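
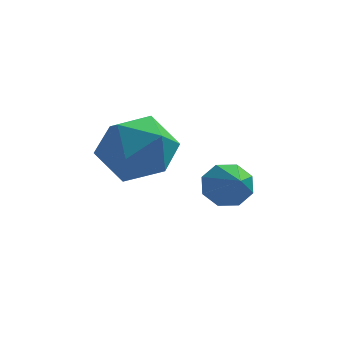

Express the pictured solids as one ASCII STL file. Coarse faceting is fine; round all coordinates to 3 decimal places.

solid 
facet normal -0.101 0.900 0.424
outer loop
vertex -2.62 2.263 0.546
vertex -3.505 1.903 1.099
vertex -2.499 1.807 1.544
endloop
endfacet
facet normal 0.583 0.763 0.278
outer loop
vertex -2.62 2.263 0.546
vertex -2.499 1.807 1.544
vertex -1.79 1.56 0.735
endloop
endfacet
facet normal 0.640 0.642 -0.423
outer loop
vertex -2.62 2.263 0.546
vertex -1.79 1.56 0.735
vertex -2.358 1.503 -0.21
endloop
endfacet
facet normal -0.010 0.703 -0.711
outer loop
vertex -2.62 2.263 0.546
vertex -2.358 1.503 -0.21
vertex -3.418 1.715 0.015
endloop
endfacet
facet normal -0.468 0.863 -0.187
outer loop
vertex -2.62 2.263 0.546
vertex -3.418 1.715 0.015
vertex -3.505 1.903 1.099
endloop
endfacet
facet normal 0.766 0.165 0.621
outer loop
vertex -1.79 1.56 0.735
vertex -2.499 1.807 1.544
vertex -2.162 0.765 1.405
endloop
endfacet
facet normal -0.342 0.387 0.856
outer loop
vertex -2.499 1.807 1.544
vertex -3.505 1.903 1.099
vertex -3.222 0.977 1.63
endloop
endfacet
facet normal -0.936 0.327 -0.132
outer loop
vertex -3.505 1.903 1.099
vertex -3.418 1.715 0.015
vertex -3.79 0.92 0.685
endloop
endfacet
facet normal -0.194 0.068 -0.979
outer loop
vertex -3.418 1.715 0.015
vertex -2.358 1.503 -0.21
vertex -3.081 0.673 -0.124
endloop
endfacet
facet normal 0.858 -0.032 -0.513
outer loop
vertex -2.358 1.503 -0.21
vertex -1.79 1.56 0.735
vertex -2.075 0.577 0.321
endloop
endfacet
facet normal 0.010 -0.703 0.711
outer loop
vertex -2.96 0.217 0.874
vertex -2.162 0.765 1.405
vertex -3.222 0.977 1.63
endloop
endfacet
facet normal -0.640 -0.642 0.423
outer loop
vertex -2.96 0.217 0.874
vertex -3.222 0.977 1.63
vertex -3.79 0.92 0.685
endloop
endfacet
facet normal -0.583 -0.763 -0.278
outer loop
vertex -2.96 0.217 0.874
vertex -3.79 0.92 0.685
vertex -3.081 0.673 -0.124
endloop
endfacet
facet normal 0.101 -0.900 -0.424
outer loop
vertex -2.96 0.217 0.874
vertex -3.081 0.673 -0.124
vertex -2.075 0.577 0.321
endloop
endfacet
facet normal 0.468 -0.863 0.187
outer loop
vertex -2.96 0.217 0.874
vertex -2.075 0.577 0.321
vertex -2.162 0.765 1.405
endloop
endfacet
facet normal 0.194 -0.068 0.979
outer loop
vertex -3.222 0.977 1.63
vertex -2.162 0.765 1.405
vertex -2.499 1.807 1.544
endloop
endfacet
facet normal -0.858 0.032 0.513
outer loop
vertex -3.79 0.92 0.685
vertex -3.222 0.977 1.63
vertex -3.505 1.903 1.099
endloop
endfacet
facet normal -0.766 -0.165 -0.621
outer loop
vertex -3.081 0.673 -0.124
vertex -3.79 0.92 0.685
vertex -3.418 1.715 0.015
endloop
endfacet
facet normal 0.342 -0.387 -0.856
outer loop
vertex -2.075 0.577 0.321
vertex -3.081 0.673 -0.124
vertex -2.358 1.503 -0.21
endloop
endfacet
facet normal 0.936 -0.327 0.132
outer loop
vertex -2.162 0.765 1.405
vertex -2.075 0.577 0.321
vertex -1.79 1.56 0.735
endloop
endfacet
facet normal -0.201 0.820 -0.536
outer loop
vertex -0.073 3.827 -2.167
vertex -0.732 3.837 -1.904
vertex -0.11 4.117 -1.709
endloop
endfacet
facet normal 0.990 -0.071 0.125
outer loop
vertex -0.073 3.827 -2.167
vertex -0.11 4.117 -1.709
vertex -0.348 2.263 -0.876
endloop
endfacet
facet normal -0.201 0.820 -0.536
outer loop
vertex -0.11 4.117 -1.709
vertex -0.732 3.837 -1.904
vertex -0.511 4.243 -1.366
endloop
endfacet
facet normal 0.673 0.229 0.703
outer loop
vertex -0.11 4.117 -1.709
vertex -0.511 4.243 -1.366
vertex -0.348 2.263 -0.876
endloop
endfacet
facet normal -0.200 0.820 -0.537
outer loop
vertex -0.511 4.243 -1.366
vertex -0.732 3.837 -1.904
vertex -1.042 4.132 -1.338
endloop
endfacet
facet normal 0.001 0.240 0.971
outer loop
vertex -0.511 4.243 -1.366
vertex -1.042 4.132 -1.338
vertex -0.348 2.263 -0.876
endloop
endfacet
facet normal -0.199 0.820 -0.537
outer loop
vertex -1.042 4.132 -1.338
vertex -0.732 3.837 -1.904
vertex -1.392 3.848 -1.642
endloop
endfacet
facet normal -0.634 -0.045 0.772
outer loop
vertex -1.042 4.132 -1.338
vertex -1.392 3.848 -1.642
vertex -0.348 2.263 -0.876
endloop
endfacet
facet normal -0.199 0.821 -0.536
outer loop
vertex -1.392 3.848 -1.642
vertex -0.732 3.837 -1.904
vertex -1.355 3.558 -2.1
endloop
endfacet
facet normal -0.860 -0.460 0.221
outer loop
vertex -1.392 3.848 -1.642
vertex -1.355 3.558 -2.1
vertex -0.348 2.263 -0.876
endloop
endfacet
facet normal -0.199 0.820 -0.536
outer loop
vertex -1.355 3.558 -2.1
vertex -0.732 3.837 -1.904
vertex -0.953 3.431 -2.443
endloop
endfacet
facet normal -0.544 -0.760 -0.356
outer loop
vertex -1.355 3.558 -2.1
vertex -0.953 3.431 -2.443
vertex -0.348 2.263 -0.876
endloop
endfacet
facet normal -0.201 0.820 -0.535
outer loop
vertex -0.953 3.431 -2.443
vertex -0.732 3.837 -1.904
vertex -0.422 3.543 -2.471
endloop
endfacet
facet normal 0.130 -0.770 -0.624
outer loop
vertex -0.953 3.431 -2.443
vertex -0.422 3.543 -2.471
vertex -0.348 2.263 -0.876
endloop
endfacet
facet normal -0.201 0.820 -0.535
outer loop
vertex -0.422 3.543 -2.471
vertex -0.732 3.837 -1.904
vertex -0.073 3.827 -2.167
endloop
endfacet
facet normal 0.765 -0.485 -0.425
outer loop
vertex -0.422 3.543 -2.471
vertex -0.073 3.827 -2.167
vertex -0.348 2.263 -0.876
endloop
endfacet

endsolid


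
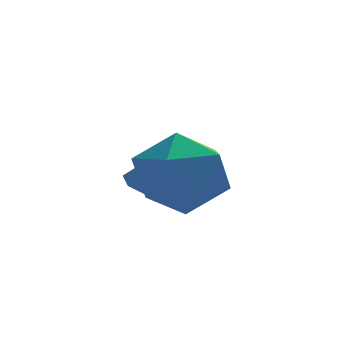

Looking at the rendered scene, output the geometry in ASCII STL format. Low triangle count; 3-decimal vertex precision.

solid 
facet normal -0.328 0.193 -0.925
outer loop
vertex 0.473 1.52 -2.258
vertex -0.165 1.618 -2.011
vertex 0.383 2.022 -2.121
endloop
endfacet
facet normal 0.982 0.143 0.121
outer loop
vertex 0.473 1.52 -2.258
vertex 0.383 2.022 -2.121
vertex 0.305 1.342 -0.689
endloop
endfacet
facet normal -0.327 0.192 -0.925
outer loop
vertex 0.383 2.022 -2.121
vertex -0.165 1.618 -2.011
vertex -0.027 2.288 -1.921
endloop
endfacet
facet normal 0.625 0.691 0.362
outer loop
vertex 0.383 2.022 -2.121
vertex -0.027 2.288 -1.921
vertex 0.305 1.342 -0.689
endloop
endfacet
facet normal -0.329 0.192 -0.925
outer loop
vertex -0.027 2.288 -1.921
vertex -0.165 1.618 -2.011
vertex -0.518 2.16 -1.773
endloop
endfacet
facet normal -0.021 0.790 0.613
outer loop
vertex -0.027 2.288 -1.921
vertex -0.518 2.16 -1.773
vertex 0.305 1.342 -0.689
endloop
endfacet
facet normal -0.328 0.193 -0.925
outer loop
vertex -0.518 2.16 -1.773
vertex -0.165 1.618 -2.011
vertex -0.802 1.715 -1.765
endloop
endfacet
facet normal -0.576 0.380 0.724
outer loop
vertex -0.518 2.16 -1.773
vertex -0.802 1.715 -1.765
vertex 0.305 1.342 -0.689
endloop
endfacet
facet normal -0.328 0.192 -0.925
outer loop
vertex -0.802 1.715 -1.765
vertex -0.165 1.618 -2.011
vertex -0.712 1.213 -1.901
endloop
endfacet
facet normal -0.715 -0.299 0.632
outer loop
vertex -0.802 1.715 -1.765
vertex -0.712 1.213 -1.901
vertex 0.305 1.342 -0.689
endloop
endfacet
facet normal -0.329 0.193 -0.925
outer loop
vertex -0.712 1.213 -1.901
vertex -0.165 1.618 -2.011
vertex -0.302 0.948 -2.102
endloop
endfacet
facet normal -0.357 -0.849 0.390
outer loop
vertex -0.712 1.213 -1.901
vertex -0.302 0.948 -2.102
vertex 0.305 1.342 -0.689
endloop
endfacet
facet normal -0.327 0.192 -0.925
outer loop
vertex -0.302 0.948 -2.102
vertex -0.165 1.618 -2.011
vertex 0.189 1.075 -2.249
endloop
endfacet
facet normal 0.287 -0.947 0.141
outer loop
vertex -0.302 0.948 -2.102
vertex 0.189 1.075 -2.249
vertex 0.305 1.342 -0.689
endloop
endfacet
facet normal -0.329 0.191 -0.925
outer loop
vertex 0.189 1.075 -2.249
vertex -0.165 1.618 -2.011
vertex 0.473 1.52 -2.258
endloop
endfacet
facet normal 0.843 -0.537 0.029
outer loop
vertex 0.189 1.075 -2.249
vertex 0.473 1.52 -2.258
vertex 0.305 1.342 -0.689
endloop
endfacet
facet normal 0.318 0.948 -0.027
outer loop
vertex 0.773 0.435 -1.65
vertex 0.047 0.706 -0.668
vertex 1.222 0.317 -0.488
endloop
endfacet
facet normal 0.822 0.503 -0.266
outer loop
vertex 0.773 0.435 -1.65
vertex 1.222 0.317 -0.488
vertex 1.477 -0.555 -1.349
endloop
endfacet
facet normal 0.553 0.143 -0.821
outer loop
vertex 0.773 0.435 -1.65
vertex 1.477 -0.555 -1.349
vertex 0.459 -0.704 -2.06
endloop
endfacet
facet normal -0.117 0.365 -0.924
outer loop
vertex 0.773 0.435 -1.65
vertex 0.459 -0.704 -2.06
vertex -0.425 0.075 -1.64
endloop
endfacet
facet normal -0.263 0.863 -0.432
outer loop
vertex 0.773 0.435 -1.65
vertex -0.425 0.075 -1.64
vertex 0.047 0.706 -0.668
endloop
endfacet
facet normal 0.967 0.034 0.252
outer loop
vertex 1.477 -0.555 -1.349
vertex 1.222 0.317 -0.488
vertex 1.185 -0.895 -0.18
endloop
endfacet
facet normal 0.151 0.753 0.640
outer loop
vertex 1.222 0.317 -0.488
vertex 0.047 0.706 -0.668
vertex 0.301 -0.116 0.24
endloop
endfacet
facet normal -0.788 0.616 -0.018
outer loop
vertex 0.047 0.706 -0.668
vertex -0.425 0.075 -1.64
vertex -0.717 -0.265 -0.471
endloop
endfacet
facet normal -0.553 -0.189 -0.812
outer loop
vertex -0.425 0.075 -1.64
vertex 0.459 -0.704 -2.06
vertex -0.462 -1.137 -1.332
endloop
endfacet
facet normal 0.531 -0.549 -0.645
outer loop
vertex 0.459 -0.704 -2.06
vertex 1.477 -0.555 -1.349
vertex 0.713 -1.526 -1.152
endloop
endfacet
facet normal 0.117 -0.365 0.924
outer loop
vertex -0.013 -1.255 -0.17
vertex 1.185 -0.895 -0.18
vertex 0.301 -0.116 0.24
endloop
endfacet
facet normal -0.553 -0.143 0.821
outer loop
vertex -0.013 -1.255 -0.17
vertex 0.301 -0.116 0.24
vertex -0.717 -0.265 -0.471
endloop
endfacet
facet normal -0.822 -0.503 0.266
outer loop
vertex -0.013 -1.255 -0.17
vertex -0.717 -0.265 -0.471
vertex -0.462 -1.137 -1.332
endloop
endfacet
facet normal -0.318 -0.948 0.027
outer loop
vertex -0.013 -1.255 -0.17
vertex -0.462 -1.137 -1.332
vertex 0.713 -1.526 -1.152
endloop
endfacet
facet normal 0.263 -0.863 0.432
outer loop
vertex -0.013 -1.255 -0.17
vertex 0.713 -1.526 -1.152
vertex 1.185 -0.895 -0.18
endloop
endfacet
facet normal 0.553 0.189 0.812
outer loop
vertex 0.301 -0.116 0.24
vertex 1.185 -0.895 -0.18
vertex 1.222 0.317 -0.488
endloop
endfacet
facet normal -0.531 0.549 0.645
outer loop
vertex -0.717 -0.265 -0.471
vertex 0.301 -0.116 0.24
vertex 0.047 0.706 -0.668
endloop
endfacet
facet normal -0.967 -0.034 -0.252
outer loop
vertex -0.462 -1.137 -1.332
vertex -0.717 -0.265 -0.471
vertex -0.425 0.075 -1.64
endloop
endfacet
facet normal -0.151 -0.753 -0.640
outer loop
vertex 0.713 -1.526 -1.152
vertex -0.462 -1.137 -1.332
vertex 0.459 -0.704 -2.06
endloop
endfacet
facet normal 0.788 -0.616 0.018
outer loop
vertex 1.185 -0.895 -0.18
vertex 0.713 -1.526 -1.152
vertex 1.477 -0.555 -1.349
endloop
endfacet

endsolid


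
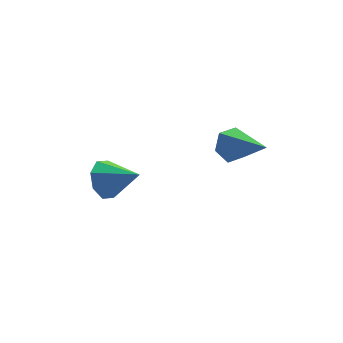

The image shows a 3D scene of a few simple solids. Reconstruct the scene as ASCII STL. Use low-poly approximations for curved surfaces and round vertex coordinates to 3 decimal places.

solid 
facet normal -0.221 0.836 -0.503
outer loop
vertex 1.327 0.82 -2.269
vertex 0.94 0.381 -2.829
vertex 0.537 0.662 -2.185
endloop
endfacet
facet normal 0.057 0.233 0.971
outer loop
vertex 1.327 0.82 -2.269
vertex 0.537 0.662 -2.185
vertex 1.42 -1.441 -1.731
endloop
endfacet
facet normal -0.221 0.836 -0.503
outer loop
vertex 0.537 0.662 -2.185
vertex 0.94 0.381 -2.829
vertex 0.15 0.223 -2.745
endloop
endfacet
facet normal -0.742 -0.172 0.648
outer loop
vertex 0.537 0.662 -2.185
vertex 0.15 0.223 -2.745
vertex 1.42 -1.441 -1.731
endloop
endfacet
facet normal -0.221 0.835 -0.504
outer loop
vertex 0.15 0.223 -2.745
vertex 0.94 0.381 -2.829
vertex 0.553 -0.059 -3.389
endloop
endfacet
facet normal -0.731 -0.661 -0.168
outer loop
vertex 0.15 0.223 -2.745
vertex 0.553 -0.059 -3.389
vertex 1.42 -1.441 -1.731
endloop
endfacet
facet normal -0.220 0.835 -0.504
outer loop
vertex 0.553 -0.059 -3.389
vertex 0.94 0.381 -2.829
vertex 1.343 0.099 -3.472
endloop
endfacet
facet normal 0.079 -0.745 -0.662
outer loop
vertex 0.553 -0.059 -3.389
vertex 1.343 0.099 -3.472
vertex 1.42 -1.441 -1.731
endloop
endfacet
facet normal -0.220 0.835 -0.504
outer loop
vertex 1.343 0.099 -3.472
vertex 0.94 0.381 -2.829
vertex 1.73 0.538 -2.913
endloop
endfacet
facet normal 0.877 -0.340 -0.340
outer loop
vertex 1.343 0.099 -3.472
vertex 1.73 0.538 -2.913
vertex 1.42 -1.441 -1.731
endloop
endfacet
facet normal -0.220 0.836 -0.503
outer loop
vertex 1.73 0.538 -2.913
vertex 0.94 0.381 -2.829
vertex 1.327 0.82 -2.269
endloop
endfacet
facet normal 0.866 0.149 0.477
outer loop
vertex 1.73 0.538 -2.913
vertex 1.327 0.82 -2.269
vertex 1.42 -1.441 -1.731
endloop
endfacet
facet normal -0.579 0.654 -0.487
outer loop
vertex -3.211 1.535 -4.63
vertex -3.819 1.5 -3.954
vertex -3.089 2.011 -4.136
endloop
endfacet
facet normal 0.973 -0.012 -0.229
outer loop
vertex -3.211 1.535 -4.63
vertex -3.089 2.011 -4.136
vertex -2.881 0.44 -3.166
endloop
endfacet
facet normal -0.579 0.654 -0.487
outer loop
vertex -3.089 2.011 -4.136
vertex -3.819 1.5 -3.954
vertex -3.395 2.187 -3.536
endloop
endfacet
facet normal 0.876 0.332 0.350
outer loop
vertex -3.089 2.011 -4.136
vertex -3.395 2.187 -3.536
vertex -2.881 0.44 -3.166
endloop
endfacet
facet normal -0.580 0.654 -0.487
outer loop
vertex -3.395 2.187 -3.536
vertex -3.819 1.5 -3.954
vertex -3.949 1.96 -3.181
endloop
endfacet
facet normal 0.422 0.305 0.854
outer loop
vertex -3.395 2.187 -3.536
vertex -3.949 1.96 -3.181
vertex -2.881 0.44 -3.166
endloop
endfacet
facet normal -0.578 0.655 -0.487
outer loop
vertex -3.949 1.96 -3.181
vertex -3.819 1.5 -3.954
vertex -4.428 1.464 -3.279
endloop
endfacet
facet normal -0.123 -0.077 0.989
outer loop
vertex -3.949 1.96 -3.181
vertex -4.428 1.464 -3.279
vertex -2.881 0.44 -3.166
endloop
endfacet
facet normal -0.579 0.653 -0.488
outer loop
vertex -4.428 1.464 -3.279
vertex -3.819 1.5 -3.954
vertex -4.549 0.988 -3.772
endloop
endfacet
facet normal -0.440 -0.590 0.677
outer loop
vertex -4.428 1.464 -3.279
vertex -4.549 0.988 -3.772
vertex -2.881 0.44 -3.166
endloop
endfacet
facet normal -0.580 0.654 -0.486
outer loop
vertex -4.549 0.988 -3.772
vertex -3.819 1.5 -3.954
vertex -4.244 0.812 -4.373
endloop
endfacet
facet normal -0.343 -0.934 0.099
outer loop
vertex -4.549 0.988 -3.772
vertex -4.244 0.812 -4.373
vertex -2.881 0.44 -3.166
endloop
endfacet
facet normal -0.579 0.654 -0.487
outer loop
vertex -4.244 0.812 -4.373
vertex -3.819 1.5 -3.954
vertex -3.689 1.039 -4.728
endloop
endfacet
facet normal 0.112 -0.907 -0.406
outer loop
vertex -4.244 0.812 -4.373
vertex -3.689 1.039 -4.728
vertex -2.881 0.44 -3.166
endloop
endfacet
facet normal -0.579 0.654 -0.487
outer loop
vertex -3.689 1.039 -4.728
vertex -3.819 1.5 -3.954
vertex -3.211 1.535 -4.63
endloop
endfacet
facet normal 0.656 -0.526 -0.541
outer loop
vertex -3.689 1.039 -4.728
vertex -3.211 1.535 -4.63
vertex -2.881 0.44 -3.166
endloop
endfacet

endsolid


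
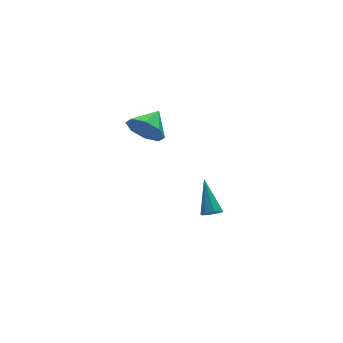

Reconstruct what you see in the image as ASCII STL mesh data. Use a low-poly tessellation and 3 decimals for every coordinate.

solid 
facet normal -0.745 -0.553 -0.374
outer loop
vertex -1.834 2.665 1.785
vertex -2.359 2.872 2.525
vertex -2.222 3.253 1.688
endloop
endfacet
facet normal 0.737 0.396 -0.547
outer loop
vertex -1.834 2.665 1.785
vertex -2.222 3.253 1.688
vertex -1.421 3.568 2.995
endloop
endfacet
facet normal -0.744 -0.553 -0.374
outer loop
vertex -2.222 3.253 1.688
vertex -2.359 2.872 2.525
vertex -2.691 3.619 2.08
endloop
endfacet
facet normal 0.327 0.853 -0.406
outer loop
vertex -2.222 3.253 1.688
vertex -2.691 3.619 2.08
vertex -1.421 3.568 2.995
endloop
endfacet
facet normal -0.744 -0.554 -0.374
outer loop
vertex -2.691 3.619 2.08
vertex -2.359 2.872 2.525
vertex -2.965 3.546 2.733
endloop
endfacet
facet normal -0.031 0.995 0.098
outer loop
vertex -2.691 3.619 2.08
vertex -2.965 3.546 2.733
vertex -1.421 3.568 2.995
endloop
endfacet
facet normal -0.744 -0.554 -0.374
outer loop
vertex -2.965 3.546 2.733
vertex -2.359 2.872 2.525
vertex -2.884 3.079 3.264
endloop
endfacet
facet normal -0.123 0.736 0.666
outer loop
vertex -2.965 3.546 2.733
vertex -2.884 3.079 3.264
vertex -1.421 3.568 2.995
endloop
endfacet
facet normal -0.745 -0.553 -0.374
outer loop
vertex -2.884 3.079 3.264
vertex -2.359 2.872 2.525
vertex -2.496 2.49 3.362
endloop
endfacet
facet normal 0.102 0.228 0.968
outer loop
vertex -2.884 3.079 3.264
vertex -2.496 2.49 3.362
vertex -1.421 3.568 2.995
endloop
endfacet
facet normal -0.745 -0.552 -0.374
outer loop
vertex -2.496 2.49 3.362
vertex -2.359 2.872 2.525
vertex -2.028 2.125 2.969
endloop
endfacet
facet normal 0.514 -0.231 0.826
outer loop
vertex -2.496 2.49 3.362
vertex -2.028 2.125 2.969
vertex -1.421 3.568 2.995
endloop
endfacet
facet normal -0.745 -0.552 -0.374
outer loop
vertex -2.028 2.125 2.969
vertex -2.359 2.872 2.525
vertex -1.754 2.197 2.316
endloop
endfacet
facet normal 0.870 -0.372 0.324
outer loop
vertex -2.028 2.125 2.969
vertex -1.754 2.197 2.316
vertex -1.421 3.568 2.995
endloop
endfacet
facet normal -0.745 -0.552 -0.374
outer loop
vertex -1.754 2.197 2.316
vertex -2.359 2.872 2.525
vertex -1.834 2.665 1.785
endloop
endfacet
facet normal 0.963 -0.113 -0.245
outer loop
vertex -1.754 2.197 2.316
vertex -1.834 2.665 1.785
vertex -1.421 3.568 2.995
endloop
endfacet
facet normal -0.131 -0.738 -0.662
outer loop
vertex 0.863 2.367 -3.703
vertex 0.469 2.192 -3.43
vertex 0.523 2.525 -3.812
endloop
endfacet
facet normal 0.492 0.707 -0.509
outer loop
vertex 0.863 2.367 -3.703
vertex 0.523 2.525 -3.812
vertex 0.711 3.548 -2.21
endloop
endfacet
facet normal -0.132 -0.738 -0.662
outer loop
vertex 0.523 2.525 -3.812
vertex 0.469 2.192 -3.43
vertex 0.152 2.488 -3.697
endloop
endfacet
facet normal -0.239 0.831 -0.503
outer loop
vertex 0.523 2.525 -3.812
vertex 0.152 2.488 -3.697
vertex 0.711 3.548 -2.21
endloop
endfacet
facet normal -0.131 -0.738 -0.662
outer loop
vertex 0.152 2.488 -3.697
vertex 0.469 2.192 -3.43
vertex -0.034 2.277 -3.425
endloop
endfacet
facet normal -0.810 0.577 -0.107
outer loop
vertex 0.152 2.488 -3.697
vertex -0.034 2.277 -3.425
vertex 0.711 3.548 -2.21
endloop
endfacet
facet normal -0.131 -0.738 -0.662
outer loop
vertex -0.034 2.277 -3.425
vertex 0.469 2.192 -3.43
vertex 0.076 2.016 -3.156
endloop
endfacet
facet normal -0.888 0.090 0.451
outer loop
vertex -0.034 2.277 -3.425
vertex 0.076 2.016 -3.156
vertex 0.711 3.548 -2.21
endloop
endfacet
facet normal -0.132 -0.737 -0.663
outer loop
vertex 0.076 2.016 -3.156
vertex 0.469 2.192 -3.43
vertex 0.415 1.858 -3.048
endloop
endfacet
facet normal -0.426 -0.341 0.838
outer loop
vertex 0.076 2.016 -3.156
vertex 0.415 1.858 -3.048
vertex 0.711 3.548 -2.21
endloop
endfacet
facet normal -0.130 -0.737 -0.663
outer loop
vertex 0.415 1.858 -3.048
vertex 0.469 2.192 -3.43
vertex 0.787 1.895 -3.162
endloop
endfacet
facet normal 0.301 -0.465 0.832
outer loop
vertex 0.415 1.858 -3.048
vertex 0.787 1.895 -3.162
vertex 0.711 3.548 -2.21
endloop
endfacet
facet normal -0.131 -0.738 -0.662
outer loop
vertex 0.787 1.895 -3.162
vertex 0.469 2.192 -3.43
vertex 0.972 2.106 -3.434
endloop
endfacet
facet normal 0.876 -0.209 0.434
outer loop
vertex 0.787 1.895 -3.162
vertex 0.972 2.106 -3.434
vertex 0.711 3.548 -2.21
endloop
endfacet
facet normal -0.131 -0.738 -0.662
outer loop
vertex 0.972 2.106 -3.434
vertex 0.469 2.192 -3.43
vertex 0.863 2.367 -3.703
endloop
endfacet
facet normal 0.954 0.275 -0.120
outer loop
vertex 0.972 2.106 -3.434
vertex 0.863 2.367 -3.703
vertex 0.711 3.548 -2.21
endloop
endfacet

endsolid


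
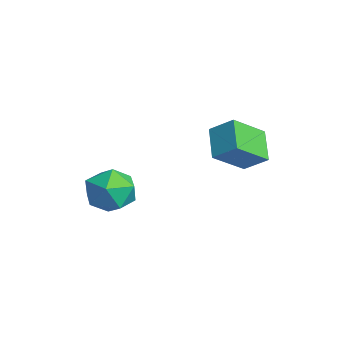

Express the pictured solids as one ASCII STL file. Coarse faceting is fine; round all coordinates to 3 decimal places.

solid 
facet normal -0.810 0.151 0.567
outer loop
vertex 1.805 1.525 1.161
vertex 2.467 2.302 1.9
vertex 1.322 2.954 0.091
endloop
endfacet
facet normal -0.525 -0.617 -0.586
outer loop
vertex 2.593 2.718 -0.8
vertex 1.805 1.525 1.161
vertex 1.322 2.954 0.091
endloop
endfacet
facet normal -0.810 0.151 0.567
outer loop
vertex 1.322 2.954 0.091
vertex 2.467 2.302 1.9
vertex 1.984 3.732 0.829
endloop
endfacet
facet normal -0.262 0.772 -0.579
outer loop
vertex 1.984 3.732 0.829
vertex 2.593 2.718 -0.8
vertex 1.322 2.954 0.091
endloop
endfacet
facet normal 0.262 -0.773 0.578
outer loop
vertex 1.805 1.525 1.161
vertex 3.738 2.066 1.009
vertex 2.467 2.302 1.9
endloop
endfacet
facet normal -0.525 -0.617 -0.586
outer loop
vertex 3.076 1.288 0.271
vertex 1.805 1.525 1.161
vertex 2.593 2.718 -0.8
endloop
endfacet
facet normal 0.262 -0.772 0.579
outer loop
vertex 3.076 1.288 0.271
vertex 3.738 2.066 1.009
vertex 1.805 1.525 1.161
endloop
endfacet
facet normal 0.525 0.617 0.586
outer loop
vertex 2.467 2.302 1.9
vertex 3.738 2.066 1.009
vertex 1.984 3.732 0.829
endloop
endfacet
facet normal -0.261 0.773 -0.579
outer loop
vertex 3.255 3.495 -0.061
vertex 2.593 2.718 -0.8
vertex 1.984 3.732 0.829
endloop
endfacet
facet normal 0.525 0.617 0.586
outer loop
vertex 1.984 3.732 0.829
vertex 3.738 2.066 1.009
vertex 3.255 3.495 -0.061
endloop
endfacet
facet normal 0.810 -0.151 -0.567
outer loop
vertex 3.255 3.495 -0.061
vertex 3.076 1.288 0.271
vertex 2.593 2.718 -0.8
endloop
endfacet
facet normal 0.810 -0.151 -0.567
outer loop
vertex 3.738 2.066 1.009
vertex 3.076 1.288 0.271
vertex 3.255 3.495 -0.061
endloop
endfacet
facet normal -0.953 -0.204 -0.226
outer loop
vertex -2.377 -1.285 -4.183
vertex -2.149 -2.507 -4.043
vertex -2.527 -1.825 -3.064
endloop
endfacet
facet normal -0.896 0.435 0.090
outer loop
vertex -2.377 -1.285 -4.183
vertex -2.527 -1.825 -3.064
vertex -1.989 -0.698 -3.148
endloop
endfacet
facet normal -0.456 0.836 -0.303
outer loop
vertex -2.377 -1.285 -4.183
vertex -1.989 -0.698 -3.148
vertex -1.279 -0.684 -4.178
endloop
endfacet
facet normal -0.241 0.448 -0.861
outer loop
vertex -2.377 -1.285 -4.183
vertex -1.279 -0.684 -4.178
vertex -1.379 -1.802 -4.732
endloop
endfacet
facet normal -0.548 -0.195 -0.813
outer loop
vertex -2.377 -1.285 -4.183
vertex -1.379 -1.802 -4.732
vertex -2.149 -2.507 -4.043
endloop
endfacet
facet normal -0.594 0.338 0.730
outer loop
vertex -1.989 -0.698 -3.148
vertex -2.527 -1.825 -3.064
vertex -1.521 -1.558 -2.368
endloop
endfacet
facet normal -0.686 -0.694 0.219
outer loop
vertex -2.527 -1.825 -3.064
vertex -2.149 -2.507 -4.043
vertex -1.621 -2.676 -2.922
endloop
endfacet
facet normal -0.031 -0.681 -0.732
outer loop
vertex -2.149 -2.507 -4.043
vertex -1.379 -1.802 -4.732
vertex -0.911 -2.662 -3.952
endloop
endfacet
facet normal 0.465 0.359 -0.809
outer loop
vertex -1.379 -1.802 -4.732
vertex -1.279 -0.684 -4.178
vertex -0.373 -1.535 -4.036
endloop
endfacet
facet normal 0.117 0.989 0.094
outer loop
vertex -1.279 -0.684 -4.178
vertex -1.989 -0.698 -3.148
vertex -0.751 -0.853 -3.057
endloop
endfacet
facet normal 0.241 -0.448 0.861
outer loop
vertex -0.523 -2.075 -2.917
vertex -1.521 -1.558 -2.368
vertex -1.621 -2.676 -2.922
endloop
endfacet
facet normal 0.456 -0.836 0.303
outer loop
vertex -0.523 -2.075 -2.917
vertex -1.621 -2.676 -2.922
vertex -0.911 -2.662 -3.952
endloop
endfacet
facet normal 0.896 -0.435 -0.090
outer loop
vertex -0.523 -2.075 -2.917
vertex -0.911 -2.662 -3.952
vertex -0.373 -1.535 -4.036
endloop
endfacet
facet normal 0.953 0.204 0.226
outer loop
vertex -0.523 -2.075 -2.917
vertex -0.373 -1.535 -4.036
vertex -0.751 -0.853 -3.057
endloop
endfacet
facet normal 0.548 0.195 0.813
outer loop
vertex -0.523 -2.075 -2.917
vertex -0.751 -0.853 -3.057
vertex -1.521 -1.558 -2.368
endloop
endfacet
facet normal -0.465 -0.359 0.809
outer loop
vertex -1.621 -2.676 -2.922
vertex -1.521 -1.558 -2.368
vertex -2.527 -1.825 -3.064
endloop
endfacet
facet normal -0.117 -0.989 -0.094
outer loop
vertex -0.911 -2.662 -3.952
vertex -1.621 -2.676 -2.922
vertex -2.149 -2.507 -4.043
endloop
endfacet
facet normal 0.594 -0.338 -0.730
outer loop
vertex -0.373 -1.535 -4.036
vertex -0.911 -2.662 -3.952
vertex -1.379 -1.802 -4.732
endloop
endfacet
facet normal 0.686 0.694 -0.219
outer loop
vertex -0.751 -0.853 -3.057
vertex -0.373 -1.535 -4.036
vertex -1.279 -0.684 -4.178
endloop
endfacet
facet normal 0.031 0.681 0.732
outer loop
vertex -1.521 -1.558 -2.368
vertex -0.751 -0.853 -3.057
vertex -1.989 -0.698 -3.148
endloop
endfacet

endsolid


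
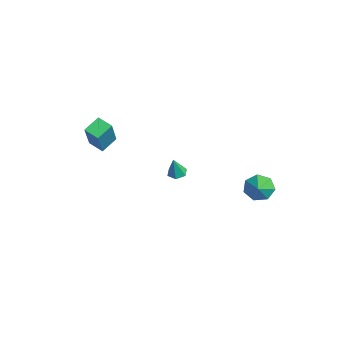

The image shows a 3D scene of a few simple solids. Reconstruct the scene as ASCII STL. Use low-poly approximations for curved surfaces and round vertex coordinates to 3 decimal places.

solid 
facet normal -0.789 0.325 -0.521
outer loop
vertex 3.714 2.841 -1.833
vertex 3.236 2.561 -1.284
vertex 3.559 3.269 -1.332
endloop
endfacet
facet normal 0.913 0.404 -0.062
outer loop
vertex 3.714 2.841 -1.833
vertex 3.559 3.269 -1.332
vertex 4.064 2.219 -0.736
endloop
endfacet
facet normal -0.790 0.325 -0.521
outer loop
vertex 3.559 3.269 -1.332
vertex 3.236 2.561 -1.284
vertex 3.161 3.164 -0.794
endloop
endfacet
facet normal 0.587 0.594 0.550
outer loop
vertex 3.559 3.269 -1.332
vertex 3.161 3.164 -0.794
vertex 4.064 2.219 -0.736
endloop
endfacet
facet normal -0.789 0.325 -0.521
outer loop
vertex 3.161 3.164 -0.794
vertex 3.236 2.561 -1.284
vertex 2.819 2.604 -0.626
endloop
endfacet
facet normal 0.148 0.200 0.969
outer loop
vertex 3.161 3.164 -0.794
vertex 2.819 2.604 -0.626
vertex 4.064 2.219 -0.736
endloop
endfacet
facet normal -0.789 0.324 -0.521
outer loop
vertex 2.819 2.604 -0.626
vertex 3.236 2.561 -1.284
vertex 2.791 2.012 -0.952
endloop
endfacet
facet normal -0.071 -0.479 0.875
outer loop
vertex 2.819 2.604 -0.626
vertex 2.791 2.012 -0.952
vertex 4.064 2.219 -0.736
endloop
endfacet
facet normal -0.789 0.324 -0.521
outer loop
vertex 2.791 2.012 -0.952
vertex 3.236 2.561 -1.284
vertex 3.098 1.833 -1.528
endloop
endfacet
facet normal 0.094 -0.935 0.341
outer loop
vertex 2.791 2.012 -0.952
vertex 3.098 1.833 -1.528
vertex 4.064 2.219 -0.736
endloop
endfacet
facet normal -0.790 0.324 -0.521
outer loop
vertex 3.098 1.833 -1.528
vertex 3.236 2.561 -1.284
vertex 3.508 2.202 -1.92
endloop
endfacet
facet normal 0.519 -0.823 -0.232
outer loop
vertex 3.098 1.833 -1.528
vertex 3.508 2.202 -1.92
vertex 4.064 2.219 -0.736
endloop
endfacet
facet normal -0.789 0.325 -0.521
outer loop
vertex 3.508 2.202 -1.92
vertex 3.236 2.561 -1.284
vertex 3.714 2.841 -1.833
endloop
endfacet
facet normal 0.882 -0.229 -0.411
outer loop
vertex 3.508 2.202 -1.92
vertex 3.714 2.841 -1.833
vertex 4.064 2.219 -0.736
endloop
endfacet
facet normal -0.189 0.223 -0.956
outer loop
vertex -1.833 -0.04 -3.605
vertex -2.296 0.176 -3.463
vertex -1.859 0.475 -3.48
endloop
endfacet
facet normal 0.985 0.007 0.174
outer loop
vertex -1.833 -0.04 -3.605
vertex -1.859 0.475 -3.48
vertex -2.064 -0.096 -2.297
endloop
endfacet
facet normal -0.189 0.221 -0.957
outer loop
vertex -1.859 0.475 -3.48
vertex -2.296 0.176 -3.463
vertex -2.322 0.69 -3.339
endloop
endfacet
facet normal 0.485 0.752 0.447
outer loop
vertex -1.859 0.475 -3.48
vertex -2.322 0.69 -3.339
vertex -2.064 -0.096 -2.297
endloop
endfacet
facet normal -0.191 0.221 -0.956
outer loop
vertex -2.322 0.69 -3.339
vertex -2.296 0.176 -3.463
vertex -2.759 0.391 -3.321
endloop
endfacet
facet normal -0.431 0.666 0.609
outer loop
vertex -2.322 0.69 -3.339
vertex -2.759 0.391 -3.321
vertex -2.064 -0.096 -2.297
endloop
endfacet
facet normal -0.190 0.223 -0.956
outer loop
vertex -2.759 0.391 -3.321
vertex -2.296 0.176 -3.463
vertex -2.733 -0.124 -3.446
endloop
endfacet
facet normal -0.851 -0.164 0.499
outer loop
vertex -2.759 0.391 -3.321
vertex -2.733 -0.124 -3.446
vertex -2.064 -0.096 -2.297
endloop
endfacet
facet normal -0.190 0.223 -0.956
outer loop
vertex -2.733 -0.124 -3.446
vertex -2.296 0.176 -3.463
vertex -2.27 -0.339 -3.588
endloop
endfacet
facet normal -0.352 -0.908 0.227
outer loop
vertex -2.733 -0.124 -3.446
vertex -2.27 -0.339 -3.588
vertex -2.064 -0.096 -2.297
endloop
endfacet
facet normal -0.189 0.223 -0.956
outer loop
vertex -2.27 -0.339 -3.588
vertex -2.296 0.176 -3.463
vertex -1.833 -0.04 -3.605
endloop
endfacet
facet normal 0.565 -0.822 0.065
outer loop
vertex -2.27 -0.339 -3.588
vertex -1.833 -0.04 -3.605
vertex -2.064 -0.096 -2.297
endloop
endfacet
facet normal -0.493 0.232 -0.839
outer loop
vertex -2.566 -3.557 0.229
vertex -1.895 -3.068 -0.03
vertex -2.155 -4.367 -0.236
endloop
endfacet
facet normal -0.771 -0.562 0.298
outer loop
vertex -1.165 -4.832 1.45
vertex -2.566 -3.557 0.229
vertex -2.155 -4.367 -0.236
endloop
endfacet
facet normal -0.493 0.232 -0.839
outer loop
vertex -2.155 -4.367 -0.236
vertex -1.895 -3.068 -0.03
vertex -1.484 -3.877 -0.495
endloop
endfacet
facet normal 0.403 -0.793 -0.456
outer loop
vertex -1.484 -3.877 -0.495
vertex -1.165 -4.832 1.45
vertex -2.155 -4.367 -0.236
endloop
endfacet
facet normal -0.403 0.794 0.455
outer loop
vertex -2.566 -3.557 0.229
vertex -0.905 -3.533 1.656
vertex -1.895 -3.068 -0.03
endloop
endfacet
facet normal -0.771 -0.563 0.297
outer loop
vertex -1.576 -4.023 1.915
vertex -2.566 -3.557 0.229
vertex -1.165 -4.832 1.45
endloop
endfacet
facet normal -0.403 0.793 0.456
outer loop
vertex -1.576 -4.023 1.915
vertex -0.905 -3.533 1.656
vertex -2.566 -3.557 0.229
endloop
endfacet
facet normal 0.771 0.563 -0.298
outer loop
vertex -1.895 -3.068 -0.03
vertex -0.905 -3.533 1.656
vertex -1.484 -3.877 -0.495
endloop
endfacet
facet normal 0.403 -0.794 -0.456
outer loop
vertex -0.494 -4.343 1.191
vertex -1.165 -4.832 1.45
vertex -1.484 -3.877 -0.495
endloop
endfacet
facet normal 0.772 0.562 -0.298
outer loop
vertex -1.484 -3.877 -0.495
vertex -0.905 -3.533 1.656
vertex -0.494 -4.343 1.191
endloop
endfacet
facet normal 0.493 -0.232 0.839
outer loop
vertex -0.494 -4.343 1.191
vertex -1.576 -4.023 1.915
vertex -1.165 -4.832 1.45
endloop
endfacet
facet normal 0.493 -0.231 0.839
outer loop
vertex -0.905 -3.533 1.656
vertex -1.576 -4.023 1.915
vertex -0.494 -4.343 1.191
endloop
endfacet

endsolid


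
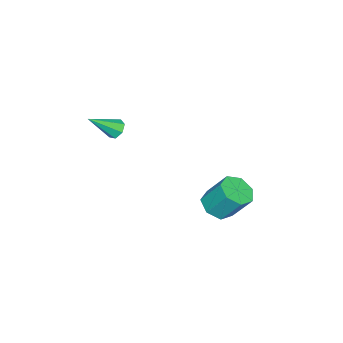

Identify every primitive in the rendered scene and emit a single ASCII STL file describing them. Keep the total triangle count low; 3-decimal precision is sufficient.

solid 
facet normal 0.057 -0.573 -0.818
outer loop
vertex -0.911 0.536 -3.536
vertex -1.793 0.596 -3.639
vertex -1.159 1.127 -3.967
endloop
endfacet
facet normal 0.945 0.295 -0.140
outer loop
vertex -0.911 0.536 -3.536
vertex -1.159 1.127 -3.967
vertex -1.005 1.484 -2.177
endloop
endfacet
facet normal 0.945 0.294 -0.140
outer loop
vertex -1.005 1.484 -2.177
vertex -1.159 1.127 -3.967
vertex -1.253 2.076 -2.608
endloop
endfacet
facet normal -0.058 0.572 0.818
outer loop
vertex -1.005 1.484 -2.177
vertex -1.253 2.076 -2.608
vertex -1.887 1.544 -2.281
endloop
endfacet
facet normal 0.055 -0.572 -0.819
outer loop
vertex -1.159 1.127 -3.967
vertex -1.793 0.596 -3.639
vertex -1.884 1.319 -4.15
endloop
endfacet
facet normal 0.339 0.782 -0.523
outer loop
vertex -1.159 1.127 -3.967
vertex -1.884 1.319 -4.15
vertex -1.253 2.076 -2.608
endloop
endfacet
facet normal 0.338 0.783 -0.523
outer loop
vertex -1.253 2.076 -2.608
vertex -1.884 1.319 -4.15
vertex -1.978 2.267 -2.791
endloop
endfacet
facet normal -0.056 0.571 0.819
outer loop
vertex -1.253 2.076 -2.608
vertex -1.978 2.267 -2.791
vertex -1.887 1.544 -2.281
endloop
endfacet
facet normal 0.058 -0.571 -0.819
outer loop
vertex -1.884 1.319 -4.15
vertex -1.793 0.596 -3.639
vertex -2.541 0.966 -3.95
endloop
endfacet
facet normal -0.522 0.682 -0.512
outer loop
vertex -1.884 1.319 -4.15
vertex -2.541 0.966 -3.95
vertex -1.978 2.267 -2.791
endloop
endfacet
facet normal -0.522 0.682 -0.512
outer loop
vertex -1.978 2.267 -2.791
vertex -2.541 0.966 -3.95
vertex -2.635 1.914 -2.591
endloop
endfacet
facet normal -0.057 0.571 0.819
outer loop
vertex -1.978 2.267 -2.791
vertex -2.635 1.914 -2.591
vertex -1.887 1.544 -2.281
endloop
endfacet
facet normal 0.057 -0.572 -0.818
outer loop
vertex -2.541 0.966 -3.95
vertex -1.793 0.596 -3.639
vertex -2.634 0.334 -3.515
endloop
endfacet
facet normal -0.991 0.067 -0.115
outer loop
vertex -2.541 0.966 -3.95
vertex -2.634 0.334 -3.515
vertex -2.635 1.914 -2.591
endloop
endfacet
facet normal -0.991 0.067 -0.116
outer loop
vertex -2.635 1.914 -2.591
vertex -2.634 0.334 -3.515
vertex -2.729 1.283 -2.156
endloop
endfacet
facet normal -0.056 0.572 0.818
outer loop
vertex -2.635 1.914 -2.591
vertex -2.729 1.283 -2.156
vertex -1.887 1.544 -2.281
endloop
endfacet
facet normal 0.057 -0.571 -0.819
outer loop
vertex -2.634 0.334 -3.515
vertex -1.793 0.596 -3.639
vertex -2.095 -0.101 -3.174
endloop
endfacet
facet normal -0.714 -0.597 0.367
outer loop
vertex -2.634 0.334 -3.515
vertex -2.095 -0.101 -3.174
vertex -2.729 1.283 -2.156
endloop
endfacet
facet normal -0.713 -0.597 0.368
outer loop
vertex -2.729 1.283 -2.156
vertex -2.095 -0.101 -3.174
vertex -2.189 0.848 -1.815
endloop
endfacet
facet normal -0.056 0.572 0.818
outer loop
vertex -2.729 1.283 -2.156
vertex -2.189 0.848 -1.815
vertex -1.887 1.544 -2.281
endloop
endfacet
facet normal 0.056 -0.571 -0.819
outer loop
vertex -2.095 -0.101 -3.174
vertex -1.793 0.596 -3.639
vertex -1.328 -0.011 -3.184
endloop
endfacet
facet normal 0.103 -0.812 0.574
outer loop
vertex -2.095 -0.101 -3.174
vertex -1.328 -0.011 -3.184
vertex -2.189 0.848 -1.815
endloop
endfacet
facet normal 0.103 -0.812 0.574
outer loop
vertex -2.189 0.848 -1.815
vertex -1.328 -0.011 -3.184
vertex -1.422 0.938 -1.825
endloop
endfacet
facet normal -0.056 0.572 0.818
outer loop
vertex -2.189 0.848 -1.815
vertex -1.422 0.938 -1.825
vertex -1.887 1.544 -2.281
endloop
endfacet
facet normal 0.057 -0.571 -0.819
outer loop
vertex -1.328 -0.011 -3.184
vertex -1.793 0.596 -3.639
vertex -0.911 0.536 -3.536
endloop
endfacet
facet normal 0.840 -0.416 0.349
outer loop
vertex -1.328 -0.011 -3.184
vertex -0.911 0.536 -3.536
vertex -1.422 0.938 -1.825
endloop
endfacet
facet normal 0.840 -0.417 0.349
outer loop
vertex -1.422 0.938 -1.825
vertex -0.911 0.536 -3.536
vertex -1.005 1.484 -2.177
endloop
endfacet
facet normal -0.058 0.572 0.818
outer loop
vertex -1.422 0.938 -1.825
vertex -1.005 1.484 -2.177
vertex -1.887 1.544 -2.281
endloop
endfacet
facet normal -0.604 0.502 -0.619
outer loop
vertex 1.531 -2.597 1.925
vertex 1.101 -2.813 2.169
vertex 1.36 -2.355 2.288
endloop
endfacet
facet normal 0.852 0.520 0.055
outer loop
vertex 1.531 -2.597 1.925
vertex 1.36 -2.355 2.288
vertex 2.079 -3.627 3.171
endloop
endfacet
facet normal -0.603 0.502 -0.619
outer loop
vertex 1.36 -2.355 2.288
vertex 1.101 -2.813 2.169
vertex 0.994 -2.458 2.561
endloop
endfacet
facet normal 0.324 0.656 0.682
outer loop
vertex 1.36 -2.355 2.288
vertex 0.994 -2.458 2.561
vertex 2.079 -3.627 3.171
endloop
endfacet
facet normal -0.604 0.502 -0.619
outer loop
vertex 0.994 -2.458 2.561
vertex 1.101 -2.813 2.169
vertex 0.708 -2.829 2.539
endloop
endfacet
facet normal -0.318 0.190 0.929
outer loop
vertex 0.994 -2.458 2.561
vertex 0.708 -2.829 2.539
vertex 2.079 -3.627 3.171
endloop
endfacet
facet normal -0.603 0.502 -0.619
outer loop
vertex 0.708 -2.829 2.539
vertex 1.101 -2.813 2.169
vertex 0.718 -3.188 2.238
endloop
endfacet
facet normal -0.589 -0.529 0.611
outer loop
vertex 0.708 -2.829 2.539
vertex 0.718 -3.188 2.238
vertex 2.079 -3.627 3.171
endloop
endfacet
facet normal -0.604 0.502 -0.619
outer loop
vertex 0.718 -3.188 2.238
vertex 1.101 -2.813 2.169
vertex 1.016 -3.265 1.885
endloop
endfacet
facet normal -0.286 -0.958 -0.033
outer loop
vertex 0.718 -3.188 2.238
vertex 1.016 -3.265 1.885
vertex 2.079 -3.627 3.171
endloop
endfacet
facet normal -0.604 0.502 -0.619
outer loop
vertex 1.016 -3.265 1.885
vertex 1.101 -2.813 2.169
vertex 1.378 -3.002 1.745
endloop
endfacet
facet normal 0.363 -0.775 -0.518
outer loop
vertex 1.016 -3.265 1.885
vertex 1.378 -3.002 1.745
vertex 2.079 -3.627 3.171
endloop
endfacet
facet normal -0.604 0.503 -0.619
outer loop
vertex 1.378 -3.002 1.745
vertex 1.101 -2.813 2.169
vertex 1.531 -2.597 1.925
endloop
endfacet
facet normal 0.870 -0.116 -0.479
outer loop
vertex 1.378 -3.002 1.745
vertex 1.531 -2.597 1.925
vertex 2.079 -3.627 3.171
endloop
endfacet

endsolid


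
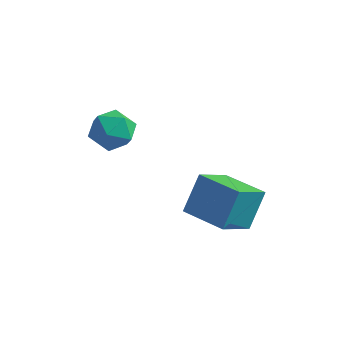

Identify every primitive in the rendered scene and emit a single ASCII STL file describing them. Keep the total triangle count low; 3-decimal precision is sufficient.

solid 
facet normal 0.382 0.770 -0.511
outer loop
vertex -2.95 -2.24 -0.547
vertex -3.772 -1.557 -0.133
vertex -2.783 -1.672 0.434
endloop
endfacet
facet normal 0.893 0.306 -0.329
outer loop
vertex -2.95 -2.24 -0.547
vertex -2.783 -1.672 0.434
vertex -2.445 -2.763 0.338
endloop
endfacet
facet normal 0.723 -0.329 -0.607
outer loop
vertex -2.95 -2.24 -0.547
vertex -2.445 -2.763 0.338
vertex -3.225 -3.322 -0.288
endloop
endfacet
facet normal 0.108 -0.257 -0.960
outer loop
vertex -2.95 -2.24 -0.547
vertex -3.225 -3.322 -0.288
vertex -4.046 -2.576 -0.58
endloop
endfacet
facet normal -0.102 0.423 -0.901
outer loop
vertex -2.95 -2.24 -0.547
vertex -4.046 -2.576 -0.58
vertex -3.772 -1.557 -0.133
endloop
endfacet
facet normal 0.892 0.243 0.381
outer loop
vertex -2.445 -2.763 0.338
vertex -2.783 -1.672 0.434
vertex -2.954 -2.404 1.3
endloop
endfacet
facet normal 0.065 0.994 0.088
outer loop
vertex -2.783 -1.672 0.434
vertex -3.772 -1.557 -0.133
vertex -3.775 -1.658 1.008
endloop
endfacet
facet normal -0.721 0.432 -0.542
outer loop
vertex -3.772 -1.557 -0.133
vertex -4.046 -2.576 -0.58
vertex -4.555 -2.217 0.382
endloop
endfacet
facet normal -0.380 -0.668 -0.640
outer loop
vertex -4.046 -2.576 -0.58
vertex -3.225 -3.322 -0.288
vertex -4.217 -3.308 0.286
endloop
endfacet
facet normal 0.617 -0.784 -0.068
outer loop
vertex -3.225 -3.322 -0.288
vertex -2.445 -2.763 0.338
vertex -3.228 -3.423 0.853
endloop
endfacet
facet normal -0.108 0.257 0.960
outer loop
vertex -4.05 -2.74 1.267
vertex -2.954 -2.404 1.3
vertex -3.775 -1.658 1.008
endloop
endfacet
facet normal -0.723 0.329 0.607
outer loop
vertex -4.05 -2.74 1.267
vertex -3.775 -1.658 1.008
vertex -4.555 -2.217 0.382
endloop
endfacet
facet normal -0.893 -0.306 0.329
outer loop
vertex -4.05 -2.74 1.267
vertex -4.555 -2.217 0.382
vertex -4.217 -3.308 0.286
endloop
endfacet
facet normal -0.382 -0.770 0.511
outer loop
vertex -4.05 -2.74 1.267
vertex -4.217 -3.308 0.286
vertex -3.228 -3.423 0.853
endloop
endfacet
facet normal 0.102 -0.423 0.901
outer loop
vertex -4.05 -2.74 1.267
vertex -3.228 -3.423 0.853
vertex -2.954 -2.404 1.3
endloop
endfacet
facet normal 0.380 0.668 0.640
outer loop
vertex -3.775 -1.658 1.008
vertex -2.954 -2.404 1.3
vertex -2.783 -1.672 0.434
endloop
endfacet
facet normal -0.617 0.784 0.068
outer loop
vertex -4.555 -2.217 0.382
vertex -3.775 -1.658 1.008
vertex -3.772 -1.557 -0.133
endloop
endfacet
facet normal -0.892 -0.243 -0.381
outer loop
vertex -4.217 -3.308 0.286
vertex -4.555 -2.217 0.382
vertex -4.046 -2.576 -0.58
endloop
endfacet
facet normal -0.065 -0.994 -0.088
outer loop
vertex -3.228 -3.423 0.853
vertex -4.217 -3.308 0.286
vertex -3.225 -3.322 -0.288
endloop
endfacet
facet normal 0.721 -0.432 0.542
outer loop
vertex -2.954 -2.404 1.3
vertex -3.228 -3.423 0.853
vertex -2.445 -2.763 0.338
endloop
endfacet
facet normal -0.970 0.241 -0.041
outer loop
vertex -0.217 -2.369 -3.878
vertex -0.012 -1.258 -2.192
vertex 0.249 -0.693 -5.038
endloop
endfacet
facet normal -0.101 -0.547 -0.831
outer loop
vertex 2.372 -1.222 -4.948
vertex -0.217 -2.369 -3.878
vertex 0.249 -0.693 -5.038
endloop
endfacet
facet normal -0.970 0.241 -0.041
outer loop
vertex 0.249 -0.693 -5.038
vertex -0.012 -1.258 -2.192
vertex 0.454 0.417 -3.351
endloop
endfacet
facet normal 0.223 0.802 -0.555
outer loop
vertex 0.454 0.417 -3.351
vertex 2.372 -1.222 -4.948
vertex 0.249 -0.693 -5.038
endloop
endfacet
facet normal -0.223 -0.801 0.555
outer loop
vertex -0.217 -2.369 -3.878
vertex 2.111 -1.787 -2.102
vertex -0.012 -1.258 -2.192
endloop
endfacet
facet normal -0.101 -0.547 -0.831
outer loop
vertex 1.906 -2.897 -3.789
vertex -0.217 -2.369 -3.878
vertex 2.372 -1.222 -4.948
endloop
endfacet
facet normal -0.223 -0.802 0.555
outer loop
vertex 1.906 -2.897 -3.789
vertex 2.111 -1.787 -2.102
vertex -0.217 -2.369 -3.878
endloop
endfacet
facet normal 0.101 0.547 0.831
outer loop
vertex -0.012 -1.258 -2.192
vertex 2.111 -1.787 -2.102
vertex 0.454 0.417 -3.351
endloop
endfacet
facet normal 0.223 0.801 -0.555
outer loop
vertex 2.577 -0.111 -3.262
vertex 2.372 -1.222 -4.948
vertex 0.454 0.417 -3.351
endloop
endfacet
facet normal 0.101 0.547 0.831
outer loop
vertex 0.454 0.417 -3.351
vertex 2.111 -1.787 -2.102
vertex 2.577 -0.111 -3.262
endloop
endfacet
facet normal 0.970 -0.241 0.041
outer loop
vertex 2.577 -0.111 -3.262
vertex 1.906 -2.897 -3.789
vertex 2.372 -1.222 -4.948
endloop
endfacet
facet normal 0.970 -0.241 0.041
outer loop
vertex 2.111 -1.787 -2.102
vertex 1.906 -2.897 -3.789
vertex 2.577 -0.111 -3.262
endloop
endfacet

endsolid


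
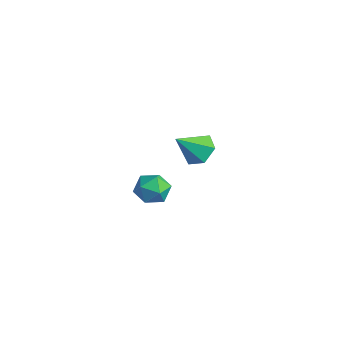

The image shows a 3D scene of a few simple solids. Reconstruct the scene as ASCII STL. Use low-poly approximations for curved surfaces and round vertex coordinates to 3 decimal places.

solid 
facet normal -0.914 -0.403 0.042
outer loop
vertex 1.43 -2.98 2.028
vertex 1.775 -3.754 2.116
vertex 1.6 -3.285 2.805
endloop
endfacet
facet normal -0.917 0.260 0.303
outer loop
vertex 1.43 -2.98 2.028
vertex 1.6 -3.285 2.805
vertex 1.77 -2.471 2.621
endloop
endfacet
facet normal -0.683 0.700 -0.209
outer loop
vertex 1.43 -2.98 2.028
vertex 1.77 -2.471 2.621
vertex 2.051 -2.437 1.817
endloop
endfacet
facet normal -0.536 0.307 -0.787
outer loop
vertex 1.43 -2.98 2.028
vertex 2.051 -2.437 1.817
vertex 2.054 -3.229 1.506
endloop
endfacet
facet normal -0.678 -0.374 -0.632
outer loop
vertex 1.43 -2.98 2.028
vertex 2.054 -3.229 1.506
vertex 1.775 -3.754 2.116
endloop
endfacet
facet normal -0.452 0.285 0.845
outer loop
vertex 1.77 -2.471 2.621
vertex 1.6 -3.285 2.805
vertex 2.326 -2.931 3.074
endloop
endfacet
facet normal -0.449 -0.788 0.422
outer loop
vertex 1.6 -3.285 2.805
vertex 1.775 -3.754 2.116
vertex 2.329 -3.723 2.763
endloop
endfacet
facet normal -0.068 -0.741 -0.669
outer loop
vertex 1.775 -3.754 2.116
vertex 2.054 -3.229 1.506
vertex 2.61 -3.689 1.959
endloop
endfacet
facet normal 0.164 0.361 -0.918
outer loop
vertex 2.054 -3.229 1.506
vertex 2.051 -2.437 1.817
vertex 2.78 -2.875 1.775
endloop
endfacet
facet normal -0.075 0.997 0.016
outer loop
vertex 2.051 -2.437 1.817
vertex 1.77 -2.471 2.621
vertex 2.605 -2.406 2.464
endloop
endfacet
facet normal 0.536 -0.307 0.787
outer loop
vertex 2.95 -3.18 2.552
vertex 2.326 -2.931 3.074
vertex 2.329 -3.723 2.763
endloop
endfacet
facet normal 0.683 -0.700 0.209
outer loop
vertex 2.95 -3.18 2.552
vertex 2.329 -3.723 2.763
vertex 2.61 -3.689 1.959
endloop
endfacet
facet normal 0.917 -0.260 -0.303
outer loop
vertex 2.95 -3.18 2.552
vertex 2.61 -3.689 1.959
vertex 2.78 -2.875 1.775
endloop
endfacet
facet normal 0.914 0.403 -0.042
outer loop
vertex 2.95 -3.18 2.552
vertex 2.78 -2.875 1.775
vertex 2.605 -2.406 2.464
endloop
endfacet
facet normal 0.678 0.374 0.632
outer loop
vertex 2.95 -3.18 2.552
vertex 2.605 -2.406 2.464
vertex 2.326 -2.931 3.074
endloop
endfacet
facet normal -0.164 -0.361 0.918
outer loop
vertex 2.329 -3.723 2.763
vertex 2.326 -2.931 3.074
vertex 1.6 -3.285 2.805
endloop
endfacet
facet normal 0.075 -0.997 -0.016
outer loop
vertex 2.61 -3.689 1.959
vertex 2.329 -3.723 2.763
vertex 1.775 -3.754 2.116
endloop
endfacet
facet normal 0.452 -0.285 -0.845
outer loop
vertex 2.78 -2.875 1.775
vertex 2.61 -3.689 1.959
vertex 2.054 -3.229 1.506
endloop
endfacet
facet normal 0.449 0.788 -0.422
outer loop
vertex 2.605 -2.406 2.464
vertex 2.78 -2.875 1.775
vertex 2.051 -2.437 1.817
endloop
endfacet
facet normal 0.068 0.741 0.669
outer loop
vertex 2.326 -2.931 3.074
vertex 2.605 -2.406 2.464
vertex 1.77 -2.471 2.621
endloop
endfacet
facet normal 0.034 0.717 -0.696
outer loop
vertex -2.697 3.212 -0.793
vertex -3.44 2.83 -1.222
vertex -3.566 3.482 -0.557
endloop
endfacet
facet normal 0.329 0.269 0.905
outer loop
vertex -2.697 3.212 -0.793
vertex -3.566 3.482 -0.557
vertex -3.5 1.59 -0.018
endloop
endfacet
facet normal 0.034 0.717 -0.696
outer loop
vertex -3.566 3.482 -0.557
vertex -3.44 2.83 -1.222
vertex -4.31 3.1 -0.987
endloop
endfacet
facet normal -0.567 0.207 0.797
outer loop
vertex -3.566 3.482 -0.557
vertex -4.31 3.1 -0.987
vertex -3.5 1.59 -0.018
endloop
endfacet
facet normal 0.034 0.717 -0.696
outer loop
vertex -4.31 3.1 -0.987
vertex -3.44 2.83 -1.222
vertex -4.184 2.448 -1.652
endloop
endfacet
facet normal -0.911 -0.368 0.188
outer loop
vertex -4.31 3.1 -0.987
vertex -4.184 2.448 -1.652
vertex -3.5 1.59 -0.018
endloop
endfacet
facet normal 0.034 0.717 -0.696
outer loop
vertex -4.184 2.448 -1.652
vertex -3.44 2.83 -1.222
vertex -3.315 2.178 -1.888
endloop
endfacet
facet normal -0.358 -0.880 -0.312
outer loop
vertex -4.184 2.448 -1.652
vertex -3.315 2.178 -1.888
vertex -3.5 1.59 -0.018
endloop
endfacet
facet normal 0.034 0.717 -0.696
outer loop
vertex -3.315 2.178 -1.888
vertex -3.44 2.83 -1.222
vertex -2.571 2.56 -1.458
endloop
endfacet
facet normal 0.538 -0.818 -0.204
outer loop
vertex -3.315 2.178 -1.888
vertex -2.571 2.56 -1.458
vertex -3.5 1.59 -0.018
endloop
endfacet
facet normal 0.034 0.717 -0.696
outer loop
vertex -2.571 2.56 -1.458
vertex -3.44 2.83 -1.222
vertex -2.697 3.212 -0.793
endloop
endfacet
facet normal 0.881 -0.243 0.405
outer loop
vertex -2.571 2.56 -1.458
vertex -2.697 3.212 -0.793
vertex -3.5 1.59 -0.018
endloop
endfacet

endsolid


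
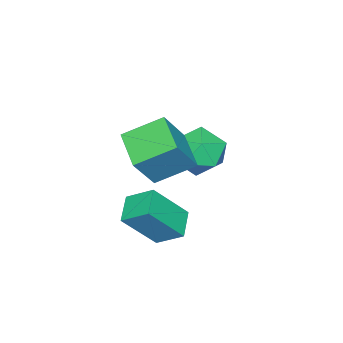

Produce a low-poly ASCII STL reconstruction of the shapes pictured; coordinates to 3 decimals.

solid 
facet normal 0.226 -0.159 0.961
outer loop
vertex 1.418 -2.583 -1.458
vertex 0.447 -3.199 -1.332
vertex 1.427 -3.724 -1.649
endloop
endfacet
facet normal 0.818 -0.089 0.569
outer loop
vertex 1.418 -2.583 -1.458
vertex 1.427 -3.724 -1.649
vertex 1.999 -3.014 -2.361
endloop
endfacet
facet normal 0.797 0.550 0.250
outer loop
vertex 1.418 -2.583 -1.458
vertex 1.999 -3.014 -2.361
vertex 1.372 -2.05 -2.484
endloop
endfacet
facet normal 0.192 0.874 0.446
outer loop
vertex 1.418 -2.583 -1.458
vertex 1.372 -2.05 -2.484
vertex 0.413 -2.164 -1.848
endloop
endfacet
facet normal -0.162 0.436 0.885
outer loop
vertex 1.418 -2.583 -1.458
vertex 0.413 -2.164 -1.848
vertex 0.447 -3.199 -1.332
endloop
endfacet
facet normal 0.806 -0.589 0.060
outer loop
vertex 1.999 -3.014 -2.361
vertex 1.427 -3.724 -1.649
vertex 1.387 -3.896 -2.792
endloop
endfacet
facet normal -0.152 -0.703 0.695
outer loop
vertex 1.427 -3.724 -1.649
vertex 0.447 -3.199 -1.332
vertex 0.428 -4.01 -2.156
endloop
endfacet
facet normal -0.778 0.260 0.572
outer loop
vertex 0.447 -3.199 -1.332
vertex 0.413 -2.164 -1.848
vertex -0.199 -3.046 -2.279
endloop
endfacet
facet normal -0.207 0.968 -0.138
outer loop
vertex 0.413 -2.164 -1.848
vertex 1.372 -2.05 -2.484
vertex 0.373 -2.336 -2.991
endloop
endfacet
facet normal 0.772 0.444 -0.455
outer loop
vertex 1.372 -2.05 -2.484
vertex 1.999 -3.014 -2.361
vertex 1.353 -2.861 -3.308
endloop
endfacet
facet normal -0.192 -0.874 -0.446
outer loop
vertex 0.382 -3.477 -3.182
vertex 1.387 -3.896 -2.792
vertex 0.428 -4.01 -2.156
endloop
endfacet
facet normal -0.797 -0.550 -0.250
outer loop
vertex 0.382 -3.477 -3.182
vertex 0.428 -4.01 -2.156
vertex -0.199 -3.046 -2.279
endloop
endfacet
facet normal -0.818 0.089 -0.569
outer loop
vertex 0.382 -3.477 -3.182
vertex -0.199 -3.046 -2.279
vertex 0.373 -2.336 -2.991
endloop
endfacet
facet normal -0.226 0.159 -0.961
outer loop
vertex 0.382 -3.477 -3.182
vertex 0.373 -2.336 -2.991
vertex 1.353 -2.861 -3.308
endloop
endfacet
facet normal 0.162 -0.436 -0.885
outer loop
vertex 0.382 -3.477 -3.182
vertex 1.353 -2.861 -3.308
vertex 1.387 -3.896 -2.792
endloop
endfacet
facet normal 0.207 -0.968 0.138
outer loop
vertex 0.428 -4.01 -2.156
vertex 1.387 -3.896 -2.792
vertex 1.427 -3.724 -1.649
endloop
endfacet
facet normal -0.772 -0.444 0.455
outer loop
vertex -0.199 -3.046 -2.279
vertex 0.428 -4.01 -2.156
vertex 0.447 -3.199 -1.332
endloop
endfacet
facet normal -0.806 0.589 -0.060
outer loop
vertex 0.373 -2.336 -2.991
vertex -0.199 -3.046 -2.279
vertex 0.413 -2.164 -1.848
endloop
endfacet
facet normal 0.152 0.703 -0.695
outer loop
vertex 1.353 -2.861 -3.308
vertex 0.373 -2.336 -2.991
vertex 1.372 -2.05 -2.484
endloop
endfacet
facet normal 0.778 -0.260 -0.572
outer loop
vertex 1.387 -3.896 -2.792
vertex 1.353 -2.861 -3.308
vertex 1.999 -3.014 -2.361
endloop
endfacet
facet normal -0.610 -0.711 0.351
outer loop
vertex 4.019 -4.288 -0.094
vertex 3.096 -3.103 0.702
vertex 2.969 -4.115 -1.57
endloop
endfacet
facet normal 0.543 -0.697 -0.468
outer loop
vertex 3.964 -2.957 -2.142
vertex 4.019 -4.288 -0.094
vertex 2.969 -4.115 -1.57
endloop
endfacet
facet normal -0.610 -0.710 0.351
outer loop
vertex 2.969 -4.115 -1.57
vertex 3.096 -3.103 0.702
vertex 2.046 -2.93 -0.775
endloop
endfacet
facet normal -0.577 0.095 -0.811
outer loop
vertex 2.046 -2.93 -0.775
vertex 3.964 -2.957 -2.142
vertex 2.969 -4.115 -1.57
endloop
endfacet
facet normal 0.577 -0.095 0.811
outer loop
vertex 4.019 -4.288 -0.094
vertex 4.091 -1.945 0.13
vertex 3.096 -3.103 0.702
endloop
endfacet
facet normal 0.543 -0.697 -0.468
outer loop
vertex 5.014 -3.13 -0.665
vertex 4.019 -4.288 -0.094
vertex 3.964 -2.957 -2.142
endloop
endfacet
facet normal 0.577 -0.095 0.811
outer loop
vertex 5.014 -3.13 -0.665
vertex 4.091 -1.945 0.13
vertex 4.019 -4.288 -0.094
endloop
endfacet
facet normal -0.543 0.698 0.468
outer loop
vertex 3.096 -3.103 0.702
vertex 4.091 -1.945 0.13
vertex 2.046 -2.93 -0.775
endloop
endfacet
facet normal -0.577 0.096 -0.811
outer loop
vertex 3.041 -1.772 -1.346
vertex 3.964 -2.957 -2.142
vertex 2.046 -2.93 -0.775
endloop
endfacet
facet normal -0.543 0.697 0.468
outer loop
vertex 2.046 -2.93 -0.775
vertex 4.091 -1.945 0.13
vertex 3.041 -1.772 -1.346
endloop
endfacet
facet normal 0.610 0.711 -0.350
outer loop
vertex 3.041 -1.772 -1.346
vertex 5.014 -3.13 -0.665
vertex 3.964 -2.957 -2.142
endloop
endfacet
facet normal 0.610 0.710 -0.351
outer loop
vertex 4.091 -1.945 0.13
vertex 5.014 -3.13 -0.665
vertex 3.041 -1.772 -1.346
endloop
endfacet
facet normal -0.502 0.412 -0.760
outer loop
vertex 2.876 -2.241 -4.1
vertex 3.901 -1.792 -4.534
vertex 3.044 -3.271 -4.77
endloop
endfacet
facet normal -0.854 -0.374 0.362
outer loop
vertex 4.039 -4.088 -3.266
vertex 2.876 -2.241 -4.1
vertex 3.044 -3.271 -4.77
endloop
endfacet
facet normal -0.502 0.412 -0.760
outer loop
vertex 3.044 -3.271 -4.77
vertex 3.901 -1.792 -4.534
vertex 4.069 -2.822 -5.204
endloop
endfacet
facet normal 0.135 -0.830 -0.540
outer loop
vertex 4.069 -2.822 -5.204
vertex 4.039 -4.088 -3.266
vertex 3.044 -3.271 -4.77
endloop
endfacet
facet normal -0.135 0.830 0.540
outer loop
vertex 2.876 -2.241 -4.1
vertex 4.896 -2.609 -3.03
vertex 3.901 -1.792 -4.534
endloop
endfacet
facet normal -0.854 -0.374 0.362
outer loop
vertex 3.871 -3.058 -2.596
vertex 2.876 -2.241 -4.1
vertex 4.039 -4.088 -3.266
endloop
endfacet
facet normal -0.135 0.830 0.540
outer loop
vertex 3.871 -3.058 -2.596
vertex 4.896 -2.609 -3.03
vertex 2.876 -2.241 -4.1
endloop
endfacet
facet normal 0.854 0.374 -0.362
outer loop
vertex 3.901 -1.792 -4.534
vertex 4.896 -2.609 -3.03
vertex 4.069 -2.822 -5.204
endloop
endfacet
facet normal 0.135 -0.830 -0.540
outer loop
vertex 5.064 -3.639 -3.7
vertex 4.039 -4.088 -3.266
vertex 4.069 -2.822 -5.204
endloop
endfacet
facet normal 0.854 0.374 -0.362
outer loop
vertex 4.069 -2.822 -5.204
vertex 4.896 -2.609 -3.03
vertex 5.064 -3.639 -3.7
endloop
endfacet
facet normal 0.502 -0.412 0.760
outer loop
vertex 5.064 -3.639 -3.7
vertex 3.871 -3.058 -2.596
vertex 4.039 -4.088 -3.266
endloop
endfacet
facet normal 0.502 -0.412 0.760
outer loop
vertex 4.896 -2.609 -3.03
vertex 3.871 -3.058 -2.596
vertex 5.064 -3.639 -3.7
endloop
endfacet

endsolid


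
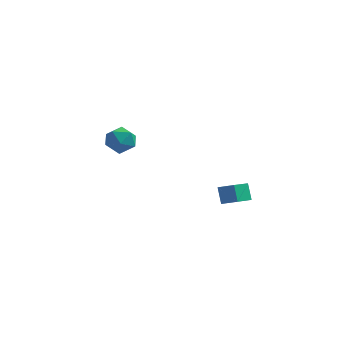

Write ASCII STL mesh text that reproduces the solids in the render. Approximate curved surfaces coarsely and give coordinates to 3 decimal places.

solid 
facet normal 0.070 0.079 0.994
outer loop
vertex -3.755 2.568 2.278
vertex -3.967 1.542 2.374
vertex -2.971 1.867 2.278
endloop
endfacet
facet normal 0.494 0.553 0.671
outer loop
vertex -3.755 2.568 2.278
vertex -2.971 1.867 2.278
vertex -2.956 2.673 1.603
endloop
endfacet
facet normal 0.087 0.964 0.253
outer loop
vertex -3.755 2.568 2.278
vertex -2.956 2.673 1.603
vertex -3.942 2.846 1.282
endloop
endfacet
facet normal -0.589 0.743 0.318
outer loop
vertex -3.755 2.568 2.278
vertex -3.942 2.846 1.282
vertex -4.567 2.147 1.758
endloop
endfacet
facet normal -0.599 0.196 0.776
outer loop
vertex -3.755 2.568 2.278
vertex -4.567 2.147 1.758
vertex -3.967 1.542 2.374
endloop
endfacet
facet normal 0.948 0.195 0.253
outer loop
vertex -2.956 2.673 1.603
vertex -2.971 1.867 2.278
vertex -2.673 1.713 1.282
endloop
endfacet
facet normal 0.262 -0.574 0.776
outer loop
vertex -2.971 1.867 2.278
vertex -3.967 1.542 2.374
vertex -3.298 1.014 1.758
endloop
endfacet
facet normal -0.821 -0.383 0.423
outer loop
vertex -3.967 1.542 2.374
vertex -4.567 2.147 1.758
vertex -4.284 1.187 1.437
endloop
endfacet
facet normal -0.804 0.502 -0.318
outer loop
vertex -4.567 2.147 1.758
vertex -3.942 2.846 1.282
vertex -4.269 1.993 0.762
endloop
endfacet
facet normal 0.288 0.859 -0.423
outer loop
vertex -3.942 2.846 1.282
vertex -2.956 2.673 1.603
vertex -3.273 2.318 0.666
endloop
endfacet
facet normal 0.589 -0.743 -0.318
outer loop
vertex -3.485 1.292 0.762
vertex -2.673 1.713 1.282
vertex -3.298 1.014 1.758
endloop
endfacet
facet normal -0.087 -0.964 -0.253
outer loop
vertex -3.485 1.292 0.762
vertex -3.298 1.014 1.758
vertex -4.284 1.187 1.437
endloop
endfacet
facet normal -0.494 -0.553 -0.671
outer loop
vertex -3.485 1.292 0.762
vertex -4.284 1.187 1.437
vertex -4.269 1.993 0.762
endloop
endfacet
facet normal -0.070 -0.079 -0.994
outer loop
vertex -3.485 1.292 0.762
vertex -4.269 1.993 0.762
vertex -3.273 2.318 0.666
endloop
endfacet
facet normal 0.599 -0.196 -0.776
outer loop
vertex -3.485 1.292 0.762
vertex -3.273 2.318 0.666
vertex -2.673 1.713 1.282
endloop
endfacet
facet normal 0.804 -0.502 0.318
outer loop
vertex -3.298 1.014 1.758
vertex -2.673 1.713 1.282
vertex -2.971 1.867 2.278
endloop
endfacet
facet normal -0.288 -0.859 0.423
outer loop
vertex -4.284 1.187 1.437
vertex -3.298 1.014 1.758
vertex -3.967 1.542 2.374
endloop
endfacet
facet normal -0.948 -0.195 -0.253
outer loop
vertex -4.269 1.993 0.762
vertex -4.284 1.187 1.437
vertex -4.567 2.147 1.758
endloop
endfacet
facet normal -0.262 0.574 -0.776
outer loop
vertex -3.273 2.318 0.666
vertex -4.269 1.993 0.762
vertex -3.942 2.846 1.282
endloop
endfacet
facet normal 0.821 0.383 -0.423
outer loop
vertex -2.673 1.713 1.282
vertex -3.273 2.318 0.666
vertex -2.956 2.673 1.603
endloop
endfacet
facet normal -0.308 0.439 0.844
outer loop
vertex 3.004 -1.087 0.414
vertex 3.99 -1.339 0.905
vertex 3.497 0.044 0.006
endloop
endfacet
facet normal -0.873 0.224 -0.434
outer loop
vertex 3.85 -0.461 -0.965
vertex 3.004 -1.087 0.414
vertex 3.497 0.044 0.006
endloop
endfacet
facet normal -0.307 0.439 0.844
outer loop
vertex 3.497 0.044 0.006
vertex 3.99 -1.339 0.905
vertex 4.483 -0.208 0.496
endloop
endfacet
facet normal 0.379 0.870 -0.315
outer loop
vertex 4.483 -0.208 0.496
vertex 3.85 -0.461 -0.965
vertex 3.497 0.044 0.006
endloop
endfacet
facet normal -0.379 -0.870 0.315
outer loop
vertex 3.004 -1.087 0.414
vertex 4.343 -1.844 -0.066
vertex 3.99 -1.339 0.905
endloop
endfacet
facet normal -0.873 0.223 -0.434
outer loop
vertex 3.357 -1.592 -0.556
vertex 3.004 -1.087 0.414
vertex 3.85 -0.461 -0.965
endloop
endfacet
facet normal -0.379 -0.870 0.315
outer loop
vertex 3.357 -1.592 -0.556
vertex 4.343 -1.844 -0.066
vertex 3.004 -1.087 0.414
endloop
endfacet
facet normal 0.873 -0.224 0.434
outer loop
vertex 3.99 -1.339 0.905
vertex 4.343 -1.844 -0.066
vertex 4.483 -0.208 0.496
endloop
endfacet
facet normal 0.379 0.870 -0.315
outer loop
vertex 4.836 -0.713 -0.474
vertex 3.85 -0.461 -0.965
vertex 4.483 -0.208 0.496
endloop
endfacet
facet normal 0.873 -0.224 0.434
outer loop
vertex 4.483 -0.208 0.496
vertex 4.343 -1.844 -0.066
vertex 4.836 -0.713 -0.474
endloop
endfacet
facet normal 0.308 -0.439 -0.844
outer loop
vertex 4.836 -0.713 -0.474
vertex 3.357 -1.592 -0.556
vertex 3.85 -0.461 -0.965
endloop
endfacet
facet normal 0.308 -0.439 -0.844
outer loop
vertex 4.343 -1.844 -0.066
vertex 3.357 -1.592 -0.556
vertex 4.836 -0.713 -0.474
endloop
endfacet

endsolid


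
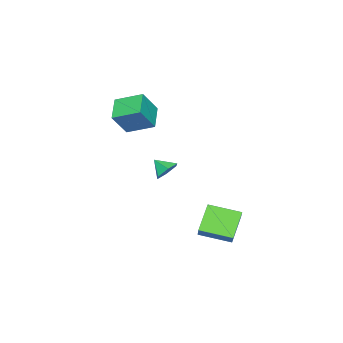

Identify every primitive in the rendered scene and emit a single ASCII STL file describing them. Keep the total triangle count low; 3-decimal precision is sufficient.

solid 
facet normal 0.077 0.808 -0.584
outer loop
vertex -2.417 -1.099 -1.014
vertex -2.718 -0.64 -0.418
vertex -1.918 -0.757 -0.474
endloop
endfacet
facet normal 0.617 -0.783 -0.075
outer loop
vertex -2.417 -1.099 -1.014
vertex -1.918 -0.757 -0.474
vertex -2.802 -1.52 0.218
endloop
endfacet
facet normal 0.077 0.808 -0.584
outer loop
vertex -1.918 -0.757 -0.474
vertex -2.718 -0.64 -0.418
vertex -2.22 -0.298 0.121
endloop
endfacet
facet normal 0.736 -0.302 0.606
outer loop
vertex -1.918 -0.757 -0.474
vertex -2.22 -0.298 0.121
vertex -2.802 -1.52 0.218
endloop
endfacet
facet normal 0.077 0.808 -0.584
outer loop
vertex -2.22 -0.298 0.121
vertex -2.718 -0.64 -0.418
vertex -3.019 -0.181 0.177
endloop
endfacet
facet normal 0.076 0.043 0.996
outer loop
vertex -2.22 -0.298 0.121
vertex -3.019 -0.181 0.177
vertex -2.802 -1.52 0.218
endloop
endfacet
facet normal 0.078 0.808 -0.584
outer loop
vertex -3.019 -0.181 0.177
vertex -2.718 -0.64 -0.418
vertex -3.517 -0.522 -0.362
endloop
endfacet
facet normal -0.702 -0.092 0.707
outer loop
vertex -3.019 -0.181 0.177
vertex -3.517 -0.522 -0.362
vertex -2.802 -1.52 0.218
endloop
endfacet
facet normal 0.079 0.809 -0.583
outer loop
vertex -3.517 -0.522 -0.362
vertex -2.718 -0.64 -0.418
vertex -3.216 -0.981 -0.958
endloop
endfacet
facet normal -0.820 -0.572 0.026
outer loop
vertex -3.517 -0.522 -0.362
vertex -3.216 -0.981 -0.958
vertex -2.802 -1.52 0.218
endloop
endfacet
facet normal 0.079 0.809 -0.583
outer loop
vertex -3.216 -0.981 -0.958
vertex -2.718 -0.64 -0.418
vertex -2.417 -1.099 -1.014
endloop
endfacet
facet normal -0.161 -0.917 -0.364
outer loop
vertex -3.216 -0.981 -0.958
vertex -2.417 -1.099 -1.014
vertex -2.802 -1.52 0.218
endloop
endfacet
facet normal -0.741 -0.095 0.664
outer loop
vertex -1.761 2.403 -1.704
vertex -2.35 4.196 -2.105
vertex -2.49 1.967 -2.58
endloop
endfacet
facet normal 0.306 -0.929 0.208
outer loop
vertex -1.11 2.144 -3.815
vertex -1.761 2.403 -1.704
vertex -2.49 1.967 -2.58
endloop
endfacet
facet normal -0.742 -0.095 0.663
outer loop
vertex -2.49 1.967 -2.58
vertex -2.35 4.196 -2.105
vertex -3.078 3.761 -2.982
endloop
endfacet
facet normal -0.597 -0.357 -0.718
outer loop
vertex -3.078 3.761 -2.982
vertex -1.11 2.144 -3.815
vertex -2.49 1.967 -2.58
endloop
endfacet
facet normal 0.597 0.357 0.718
outer loop
vertex -1.761 2.403 -1.704
vertex -0.97 4.373 -3.34
vertex -2.35 4.196 -2.105
endloop
endfacet
facet normal 0.305 -0.929 0.208
outer loop
vertex -0.382 2.579 -2.938
vertex -1.761 2.403 -1.704
vertex -1.11 2.144 -3.815
endloop
endfacet
facet normal 0.597 0.357 0.718
outer loop
vertex -0.382 2.579 -2.938
vertex -0.97 4.373 -3.34
vertex -1.761 2.403 -1.704
endloop
endfacet
facet normal -0.305 0.929 -0.208
outer loop
vertex -2.35 4.196 -2.105
vertex -0.97 4.373 -3.34
vertex -3.078 3.761 -2.982
endloop
endfacet
facet normal -0.597 -0.357 -0.718
outer loop
vertex -1.699 3.937 -4.216
vertex -1.11 2.144 -3.815
vertex -3.078 3.761 -2.982
endloop
endfacet
facet normal -0.305 0.929 -0.209
outer loop
vertex -3.078 3.761 -2.982
vertex -0.97 4.373 -3.34
vertex -1.699 3.937 -4.216
endloop
endfacet
facet normal 0.742 0.095 -0.663
outer loop
vertex -1.699 3.937 -4.216
vertex -0.382 2.579 -2.938
vertex -1.11 2.144 -3.815
endloop
endfacet
facet normal 0.742 0.094 -0.664
outer loop
vertex -0.97 4.373 -3.34
vertex -0.382 2.579 -2.938
vertex -1.699 3.937 -4.216
endloop
endfacet
facet normal -0.523 0.224 -0.823
outer loop
vertex -3.829 -3.68 2.828
vertex -4.197 -2.083 3.497
vertex -2.498 -3.086 2.144
endloop
endfacet
facet normal 0.209 -0.902 -0.378
outer loop
vertex -1.583 -3.477 3.583
vertex -3.829 -3.68 2.828
vertex -2.498 -3.086 2.144
endloop
endfacet
facet normal -0.523 0.224 -0.822
outer loop
vertex -2.498 -3.086 2.144
vertex -4.197 -2.083 3.497
vertex -2.866 -1.489 2.812
endloop
endfacet
facet normal 0.827 0.368 -0.425
outer loop
vertex -2.866 -1.489 2.812
vertex -1.583 -3.477 3.583
vertex -2.498 -3.086 2.144
endloop
endfacet
facet normal -0.827 -0.369 0.425
outer loop
vertex -3.829 -3.68 2.828
vertex -3.282 -2.474 4.936
vertex -4.197 -2.083 3.497
endloop
endfacet
facet normal 0.208 -0.902 -0.377
outer loop
vertex -2.914 -4.071 4.268
vertex -3.829 -3.68 2.828
vertex -1.583 -3.477 3.583
endloop
endfacet
facet normal -0.827 -0.368 0.425
outer loop
vertex -2.914 -4.071 4.268
vertex -3.282 -2.474 4.936
vertex -3.829 -3.68 2.828
endloop
endfacet
facet normal -0.208 0.902 0.378
outer loop
vertex -4.197 -2.083 3.497
vertex -3.282 -2.474 4.936
vertex -2.866 -1.489 2.812
endloop
endfacet
facet normal 0.827 0.369 -0.425
outer loop
vertex -1.951 -1.88 4.252
vertex -1.583 -3.477 3.583
vertex -2.866 -1.489 2.812
endloop
endfacet
facet normal -0.209 0.902 0.378
outer loop
vertex -2.866 -1.489 2.812
vertex -3.282 -2.474 4.936
vertex -1.951 -1.88 4.252
endloop
endfacet
facet normal 0.523 -0.224 0.822
outer loop
vertex -1.951 -1.88 4.252
vertex -2.914 -4.071 4.268
vertex -1.583 -3.477 3.583
endloop
endfacet
facet normal 0.523 -0.224 0.823
outer loop
vertex -3.282 -2.474 4.936
vertex -2.914 -4.071 4.268
vertex -1.951 -1.88 4.252
endloop
endfacet

endsolid


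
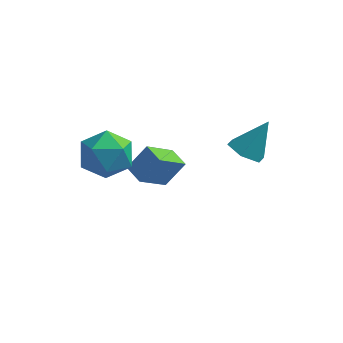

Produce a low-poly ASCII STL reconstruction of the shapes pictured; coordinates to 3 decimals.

solid 
facet normal 0.300 0.935 -0.187
outer loop
vertex -2.402 -1.533 1.704
vertex -3.109 -1.133 2.571
vertex -1.989 -1.444 2.814
endloop
endfacet
facet normal 0.816 0.467 -0.341
outer loop
vertex -2.402 -1.533 1.704
vertex -1.989 -1.444 2.814
vertex -1.721 -2.395 2.154
endloop
endfacet
facet normal 0.561 0.011 -0.828
outer loop
vertex -2.402 -1.533 1.704
vertex -1.721 -2.395 2.154
vertex -2.675 -2.672 1.503
endloop
endfacet
facet normal -0.111 0.198 -0.974
outer loop
vertex -2.402 -1.533 1.704
vertex -2.675 -2.672 1.503
vertex -3.533 -1.891 1.76
endloop
endfacet
facet normal -0.272 0.770 -0.577
outer loop
vertex -2.402 -1.533 1.704
vertex -3.533 -1.891 1.76
vertex -3.109 -1.133 2.571
endloop
endfacet
facet normal 0.963 0.097 0.252
outer loop
vertex -1.721 -2.395 2.154
vertex -1.989 -1.444 2.814
vertex -2.007 -2.529 3.3
endloop
endfacet
facet normal 0.129 0.855 0.502
outer loop
vertex -1.989 -1.444 2.814
vertex -3.109 -1.133 2.571
vertex -2.865 -1.748 3.557
endloop
endfacet
facet normal -0.799 0.587 -0.131
outer loop
vertex -3.109 -1.133 2.571
vertex -3.533 -1.891 1.76
vertex -3.819 -2.025 2.906
endloop
endfacet
facet normal -0.538 -0.337 -0.772
outer loop
vertex -3.533 -1.891 1.76
vertex -2.675 -2.672 1.503
vertex -3.551 -2.976 2.246
endloop
endfacet
facet normal 0.551 -0.640 -0.536
outer loop
vertex -2.675 -2.672 1.503
vertex -1.721 -2.395 2.154
vertex -2.431 -3.287 2.489
endloop
endfacet
facet normal 0.111 -0.198 0.974
outer loop
vertex -3.138 -2.887 3.356
vertex -2.007 -2.529 3.3
vertex -2.865 -1.748 3.557
endloop
endfacet
facet normal -0.561 -0.011 0.828
outer loop
vertex -3.138 -2.887 3.356
vertex -2.865 -1.748 3.557
vertex -3.819 -2.025 2.906
endloop
endfacet
facet normal -0.816 -0.467 0.341
outer loop
vertex -3.138 -2.887 3.356
vertex -3.819 -2.025 2.906
vertex -3.551 -2.976 2.246
endloop
endfacet
facet normal -0.300 -0.935 0.187
outer loop
vertex -3.138 -2.887 3.356
vertex -3.551 -2.976 2.246
vertex -2.431 -3.287 2.489
endloop
endfacet
facet normal 0.272 -0.770 0.577
outer loop
vertex -3.138 -2.887 3.356
vertex -2.431 -3.287 2.489
vertex -2.007 -2.529 3.3
endloop
endfacet
facet normal 0.538 0.337 0.772
outer loop
vertex -2.865 -1.748 3.557
vertex -2.007 -2.529 3.3
vertex -1.989 -1.444 2.814
endloop
endfacet
facet normal -0.551 0.640 0.536
outer loop
vertex -3.819 -2.025 2.906
vertex -2.865 -1.748 3.557
vertex -3.109 -1.133 2.571
endloop
endfacet
facet normal -0.963 -0.097 -0.252
outer loop
vertex -3.551 -2.976 2.246
vertex -3.819 -2.025 2.906
vertex -3.533 -1.891 1.76
endloop
endfacet
facet normal -0.129 -0.855 -0.502
outer loop
vertex -2.431 -3.287 2.489
vertex -3.551 -2.976 2.246
vertex -2.675 -2.672 1.503
endloop
endfacet
facet normal 0.799 -0.587 0.131
outer loop
vertex -2.007 -2.529 3.3
vertex -2.431 -3.287 2.489
vertex -1.721 -2.395 2.154
endloop
endfacet
facet normal -0.429 -0.377 -0.821
outer loop
vertex 2.649 0.349 0.933
vertex 1.995 0.9 1.022
vertex 2.685 1.122 0.559
endloop
endfacet
facet normal 0.998 -0.056 -0.019
outer loop
vertex 2.649 0.349 0.933
vertex 2.685 1.122 0.559
vertex 2.745 1.56 2.458
endloop
endfacet
facet normal -0.430 -0.377 -0.821
outer loop
vertex 2.685 1.122 0.559
vertex 1.995 0.9 1.022
vertex 2.031 1.674 0.648
endloop
endfacet
facet normal 0.617 0.762 -0.195
outer loop
vertex 2.685 1.122 0.559
vertex 2.031 1.674 0.648
vertex 2.745 1.56 2.458
endloop
endfacet
facet normal -0.428 -0.377 -0.821
outer loop
vertex 2.031 1.674 0.648
vertex 1.995 0.9 1.022
vertex 1.341 1.451 1.11
endloop
endfacet
facet normal -0.215 0.966 0.146
outer loop
vertex 2.031 1.674 0.648
vertex 1.341 1.451 1.11
vertex 2.745 1.56 2.458
endloop
endfacet
facet normal -0.428 -0.377 -0.821
outer loop
vertex 1.341 1.451 1.11
vertex 1.995 0.9 1.022
vertex 1.305 0.678 1.484
endloop
endfacet
facet normal -0.663 0.351 0.662
outer loop
vertex 1.341 1.451 1.11
vertex 1.305 0.678 1.484
vertex 2.745 1.56 2.458
endloop
endfacet
facet normal -0.429 -0.377 -0.821
outer loop
vertex 1.305 0.678 1.484
vertex 1.995 0.9 1.022
vertex 1.959 0.126 1.396
endloop
endfacet
facet normal -0.281 -0.467 0.838
outer loop
vertex 1.305 0.678 1.484
vertex 1.959 0.126 1.396
vertex 2.745 1.56 2.458
endloop
endfacet
facet normal -0.429 -0.377 -0.821
outer loop
vertex 1.959 0.126 1.396
vertex 1.995 0.9 1.022
vertex 2.649 0.349 0.933
endloop
endfacet
facet normal 0.551 -0.670 0.498
outer loop
vertex 1.959 0.126 1.396
vertex 2.649 0.349 0.933
vertex 2.745 1.56 2.458
endloop
endfacet
facet normal -0.722 0.675 0.151
outer loop
vertex -2.962 1.251 -1.469
vertex -2.252 1.769 -0.392
vertex -2.163 2.34 -2.518
endloop
endfacet
facet normal -0.511 -0.372 -0.775
outer loop
vertex -1.448 1.671 -2.668
vertex -2.962 1.251 -1.469
vertex -2.163 2.34 -2.518
endloop
endfacet
facet normal -0.721 0.676 0.151
outer loop
vertex -2.163 2.34 -2.518
vertex -2.252 1.769 -0.392
vertex -1.453 2.857 -1.441
endloop
endfacet
facet normal 0.467 0.637 -0.614
outer loop
vertex -1.453 2.857 -1.441
vertex -1.448 1.671 -2.668
vertex -2.163 2.34 -2.518
endloop
endfacet
facet normal -0.467 -0.637 0.614
outer loop
vertex -2.962 1.251 -1.469
vertex -1.537 1.1 -0.542
vertex -2.252 1.769 -0.392
endloop
endfacet
facet normal -0.511 -0.372 -0.775
outer loop
vertex -2.247 0.583 -1.619
vertex -2.962 1.251 -1.469
vertex -1.448 1.671 -2.668
endloop
endfacet
facet normal -0.467 -0.637 0.613
outer loop
vertex -2.247 0.583 -1.619
vertex -1.537 1.1 -0.542
vertex -2.962 1.251 -1.469
endloop
endfacet
facet normal 0.511 0.372 0.775
outer loop
vertex -2.252 1.769 -0.392
vertex -1.537 1.1 -0.542
vertex -1.453 2.857 -1.441
endloop
endfacet
facet normal 0.466 0.637 -0.614
outer loop
vertex -0.738 2.189 -1.591
vertex -1.448 1.671 -2.668
vertex -1.453 2.857 -1.441
endloop
endfacet
facet normal 0.510 0.372 0.775
outer loop
vertex -1.453 2.857 -1.441
vertex -1.537 1.1 -0.542
vertex -0.738 2.189 -1.591
endloop
endfacet
facet normal 0.722 -0.676 -0.151
outer loop
vertex -0.738 2.189 -1.591
vertex -2.247 0.583 -1.619
vertex -1.448 1.671 -2.668
endloop
endfacet
facet normal 0.722 -0.675 -0.152
outer loop
vertex -1.537 1.1 -0.542
vertex -2.247 0.583 -1.619
vertex -0.738 2.189 -1.591
endloop
endfacet

endsolid
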